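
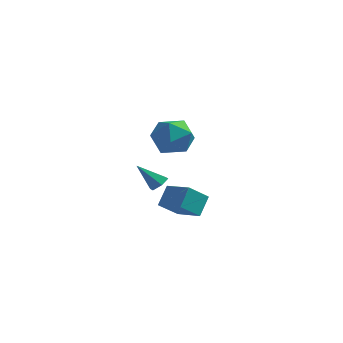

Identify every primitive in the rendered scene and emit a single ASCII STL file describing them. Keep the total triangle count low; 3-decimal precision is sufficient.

solid 
facet normal 0.581 0.340 -0.739
outer loop
vertex 2.531 -2.156 2.347
vertex 2.127 -2.25 1.986
vertex 2.162 -1.762 2.238
endloop
endfacet
facet normal 0.260 0.476 0.840
outer loop
vertex 2.531 -2.156 2.347
vertex 2.162 -1.762 2.238
vertex 1.273 -2.75 3.074
endloop
endfacet
facet normal 0.580 0.341 -0.740
outer loop
vertex 2.162 -1.762 2.238
vertex 2.127 -2.25 1.986
vertex 1.758 -1.857 1.878
endloop
endfacet
facet normal -0.512 0.775 0.371
outer loop
vertex 2.162 -1.762 2.238
vertex 1.758 -1.857 1.878
vertex 1.273 -2.75 3.074
endloop
endfacet
facet normal 0.579 0.340 -0.741
outer loop
vertex 1.758 -1.857 1.878
vertex 2.127 -2.25 1.986
vertex 1.722 -2.344 1.626
endloop
endfacet
facet normal -0.951 0.195 -0.240
outer loop
vertex 1.758 -1.857 1.878
vertex 1.722 -2.344 1.626
vertex 1.273 -2.75 3.074
endloop
endfacet
facet normal 0.579 0.340 -0.741
outer loop
vertex 1.722 -2.344 1.626
vertex 2.127 -2.25 1.986
vertex 2.091 -2.737 1.734
endloop
endfacet
facet normal -0.618 -0.686 -0.384
outer loop
vertex 1.722 -2.344 1.626
vertex 2.091 -2.737 1.734
vertex 1.273 -2.75 3.074
endloop
endfacet
facet normal 0.582 0.340 -0.739
outer loop
vertex 2.091 -2.737 1.734
vertex 2.127 -2.25 1.986
vertex 2.495 -2.643 2.095
endloop
endfacet
facet normal 0.154 -0.985 0.084
outer loop
vertex 2.091 -2.737 1.734
vertex 2.495 -2.643 2.095
vertex 1.273 -2.75 3.074
endloop
endfacet
facet normal 0.582 0.340 -0.739
outer loop
vertex 2.495 -2.643 2.095
vertex 2.127 -2.25 1.986
vertex 2.531 -2.156 2.347
endloop
endfacet
facet normal 0.593 -0.404 0.696
outer loop
vertex 2.495 -2.643 2.095
vertex 2.531 -2.156 2.347
vertex 1.273 -2.75 3.074
endloop
endfacet
facet normal -0.881 0.462 0.104
outer loop
vertex -0.864 2.309 2.778
vertex -0.658 2.438 3.951
vertex -0.303 3.288 3.183
endloop
endfacet
facet normal -0.609 0.575 -0.547
outer loop
vertex -0.864 2.309 2.778
vertex -0.303 3.288 3.183
vertex 0.082 2.747 2.185
endloop
endfacet
facet normal -0.510 -0.059 -0.858
outer loop
vertex -0.864 2.309 2.778
vertex 0.082 2.747 2.185
vertex -0.035 1.564 2.336
endloop
endfacet
facet normal -0.721 -0.565 -0.401
outer loop
vertex -0.864 2.309 2.778
vertex -0.035 1.564 2.336
vertex -0.492 1.373 3.427
endloop
endfacet
facet normal -0.950 -0.243 0.194
outer loop
vertex -0.864 2.309 2.778
vertex -0.492 1.373 3.427
vertex -0.658 2.438 3.951
endloop
endfacet
facet normal 0.030 0.884 -0.467
outer loop
vertex 0.082 2.747 2.185
vertex -0.303 3.288 3.183
vertex 0.872 3.147 2.993
endloop
endfacet
facet normal -0.410 0.700 0.585
outer loop
vertex -0.303 3.288 3.183
vertex -0.658 2.438 3.951
vertex 0.415 2.956 4.084
endloop
endfacet
facet normal -0.523 -0.441 0.730
outer loop
vertex -0.658 2.438 3.951
vertex -0.492 1.373 3.427
vertex 0.298 1.773 4.235
endloop
endfacet
facet normal -0.153 -0.961 -0.232
outer loop
vertex -0.492 1.373 3.427
vertex -0.035 1.564 2.336
vertex 0.683 1.232 3.237
endloop
endfacet
facet normal 0.189 -0.143 -0.971
outer loop
vertex -0.035 1.564 2.336
vertex 0.082 2.747 2.185
vertex 1.038 2.082 2.469
endloop
endfacet
facet normal 0.721 0.565 0.401
outer loop
vertex 1.244 2.211 3.642
vertex 0.872 3.147 2.993
vertex 0.415 2.956 4.084
endloop
endfacet
facet normal 0.510 0.059 0.858
outer loop
vertex 1.244 2.211 3.642
vertex 0.415 2.956 4.084
vertex 0.298 1.773 4.235
endloop
endfacet
facet normal 0.609 -0.575 0.547
outer loop
vertex 1.244 2.211 3.642
vertex 0.298 1.773 4.235
vertex 0.683 1.232 3.237
endloop
endfacet
facet normal 0.881 -0.462 -0.104
outer loop
vertex 1.244 2.211 3.642
vertex 0.683 1.232 3.237
vertex 1.038 2.082 2.469
endloop
endfacet
facet normal 0.950 0.243 -0.194
outer loop
vertex 1.244 2.211 3.642
vertex 1.038 2.082 2.469
vertex 0.872 3.147 2.993
endloop
endfacet
facet normal 0.153 0.961 0.232
outer loop
vertex 0.415 2.956 4.084
vertex 0.872 3.147 2.993
vertex -0.303 3.288 3.183
endloop
endfacet
facet normal -0.189 0.143 0.971
outer loop
vertex 0.298 1.773 4.235
vertex 0.415 2.956 4.084
vertex -0.658 2.438 3.951
endloop
endfacet
facet normal -0.030 -0.884 0.467
outer loop
vertex 0.683 1.232 3.237
vertex 0.298 1.773 4.235
vertex -0.492 1.373 3.427
endloop
endfacet
facet normal 0.410 -0.700 -0.585
outer loop
vertex 1.038 2.082 2.469
vertex 0.683 1.232 3.237
vertex -0.035 1.564 2.336
endloop
endfacet
facet normal 0.523 0.441 -0.730
outer loop
vertex 0.872 3.147 2.993
vertex 1.038 2.082 2.469
vertex 0.082 2.747 2.185
endloop
endfacet
facet normal -0.945 0.268 -0.188
outer loop
vertex 3.027 -3.88 1.401
vertex 3.052 -3.151 2.316
vertex 3.455 -2.917 0.623
endloop
endfacet
facet normal -0.021 -0.623 -0.782
outer loop
vertex 4.768 -3.289 0.884
vertex 3.027 -3.88 1.401
vertex 3.455 -2.917 0.623
endloop
endfacet
facet normal -0.945 0.267 -0.188
outer loop
vertex 3.455 -2.917 0.623
vertex 3.052 -3.151 2.316
vertex 3.479 -2.188 1.538
endloop
endfacet
facet normal 0.326 0.735 -0.594
outer loop
vertex 3.479 -2.188 1.538
vertex 4.768 -3.289 0.884
vertex 3.455 -2.917 0.623
endloop
endfacet
facet normal -0.326 -0.735 0.594
outer loop
vertex 3.027 -3.88 1.401
vertex 4.365 -3.523 2.577
vertex 3.052 -3.151 2.316
endloop
endfacet
facet normal -0.021 -0.623 -0.782
outer loop
vertex 4.341 -4.252 1.662
vertex 3.027 -3.88 1.401
vertex 4.768 -3.289 0.884
endloop
endfacet
facet normal -0.326 -0.735 0.594
outer loop
vertex 4.341 -4.252 1.662
vertex 4.365 -3.523 2.577
vertex 3.027 -3.88 1.401
endloop
endfacet
facet normal 0.021 0.623 0.782
outer loop
vertex 3.052 -3.151 2.316
vertex 4.365 -3.523 2.577
vertex 3.479 -2.188 1.538
endloop
endfacet
facet normal 0.326 0.735 -0.594
outer loop
vertex 4.793 -2.56 1.799
vertex 4.768 -3.289 0.884
vertex 3.479 -2.188 1.538
endloop
endfacet
facet normal 0.021 0.623 0.782
outer loop
vertex 3.479 -2.188 1.538
vertex 4.365 -3.523 2.577
vertex 4.793 -2.56 1.799
endloop
endfacet
facet normal 0.945 -0.268 0.187
outer loop
vertex 4.793 -2.56 1.799
vertex 4.341 -4.252 1.662
vertex 4.768 -3.289 0.884
endloop
endfacet
facet normal 0.945 -0.268 0.188
outer loop
vertex 4.365 -3.523 2.577
vertex 4.341 -4.252 1.662
vertex 4.793 -2.56 1.799
endloop
endfacet

endsolid


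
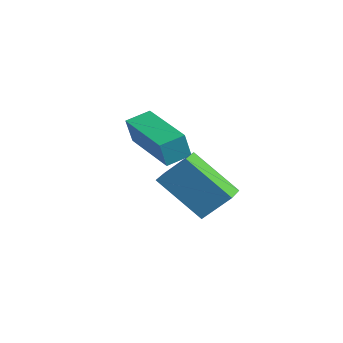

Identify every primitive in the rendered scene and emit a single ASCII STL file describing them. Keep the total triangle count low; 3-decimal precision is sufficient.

solid 
facet normal -0.991 -0.039 0.124
outer loop
vertex -1.052 0.757 0.187
vertex -1.052 1.625 0.46
vertex -1.189 1.069 -0.806
endloop
endfacet
facet normal -0.000 -0.954 -0.300
outer loop
vertex 0.992 1.155 -1.08
vertex -1.052 0.757 0.187
vertex -1.189 1.069 -0.806
endloop
endfacet
facet normal -0.991 -0.039 0.124
outer loop
vertex -1.189 1.069 -0.806
vertex -1.052 1.625 0.46
vertex -1.189 1.938 -0.533
endloop
endfacet
facet normal -0.131 0.297 -0.946
outer loop
vertex -1.189 1.938 -0.533
vertex 0.992 1.155 -1.08
vertex -1.189 1.069 -0.806
endloop
endfacet
facet normal 0.131 -0.297 0.946
outer loop
vertex -1.052 0.757 0.187
vertex 1.129 1.711 0.186
vertex -1.052 1.625 0.46
endloop
endfacet
facet normal -0.001 -0.954 -0.301
outer loop
vertex 1.129 0.842 -0.087
vertex -1.052 0.757 0.187
vertex 0.992 1.155 -1.08
endloop
endfacet
facet normal 0.130 -0.297 0.946
outer loop
vertex 1.129 0.842 -0.087
vertex 1.129 1.711 0.186
vertex -1.052 0.757 0.187
endloop
endfacet
facet normal 0.000 0.954 0.301
outer loop
vertex -1.052 1.625 0.46
vertex 1.129 1.711 0.186
vertex -1.189 1.938 -0.533
endloop
endfacet
facet normal -0.130 0.297 -0.946
outer loop
vertex 0.992 2.023 -0.807
vertex 0.992 1.155 -1.08
vertex -1.189 1.938 -0.533
endloop
endfacet
facet normal 0.000 0.954 0.300
outer loop
vertex -1.189 1.938 -0.533
vertex 1.129 1.711 0.186
vertex 0.992 2.023 -0.807
endloop
endfacet
facet normal 0.991 0.039 -0.124
outer loop
vertex 0.992 2.023 -0.807
vertex 1.129 0.842 -0.087
vertex 0.992 1.155 -1.08
endloop
endfacet
facet normal 0.991 0.039 -0.124
outer loop
vertex 1.129 1.711 0.186
vertex 1.129 0.842 -0.087
vertex 0.992 2.023 -0.807
endloop
endfacet
facet normal -0.731 0.665 -0.155
outer loop
vertex 1.576 0.764 -1.068
vertex 2.064 1.517 -0.142
vertex 2.723 1.706 -2.438
endloop
endfacet
facet normal -0.378 -0.585 -0.718
outer loop
vertex 3.476 1.023 -2.278
vertex 1.576 0.764 -1.068
vertex 2.723 1.706 -2.438
endloop
endfacet
facet normal -0.732 0.664 -0.155
outer loop
vertex 2.723 1.706 -2.438
vertex 2.064 1.517 -0.142
vertex 3.21 2.46 -1.512
endloop
endfacet
facet normal 0.567 0.467 -0.678
outer loop
vertex 3.21 2.46 -1.512
vertex 3.476 1.023 -2.278
vertex 2.723 1.706 -2.438
endloop
endfacet
facet normal -0.567 -0.467 0.678
outer loop
vertex 1.576 0.764 -1.068
vertex 2.817 0.834 0.018
vertex 2.064 1.517 -0.142
endloop
endfacet
facet normal -0.378 -0.584 -0.718
outer loop
vertex 2.33 0.08 -0.908
vertex 1.576 0.764 -1.068
vertex 3.476 1.023 -2.278
endloop
endfacet
facet normal -0.567 -0.467 0.678
outer loop
vertex 2.33 0.08 -0.908
vertex 2.817 0.834 0.018
vertex 1.576 0.764 -1.068
endloop
endfacet
facet normal 0.378 0.585 0.718
outer loop
vertex 2.064 1.517 -0.142
vertex 2.817 0.834 0.018
vertex 3.21 2.46 -1.512
endloop
endfacet
facet normal 0.567 0.467 -0.678
outer loop
vertex 3.964 1.776 -1.352
vertex 3.476 1.023 -2.278
vertex 3.21 2.46 -1.512
endloop
endfacet
facet normal 0.378 0.584 0.718
outer loop
vertex 3.21 2.46 -1.512
vertex 2.817 0.834 0.018
vertex 3.964 1.776 -1.352
endloop
endfacet
facet normal 0.731 -0.664 0.155
outer loop
vertex 3.964 1.776 -1.352
vertex 2.33 0.08 -0.908
vertex 3.476 1.023 -2.278
endloop
endfacet
facet normal 0.731 -0.664 0.156
outer loop
vertex 2.817 0.834 0.018
vertex 2.33 0.08 -0.908
vertex 3.964 1.776 -1.352
endloop
endfacet

endsolid


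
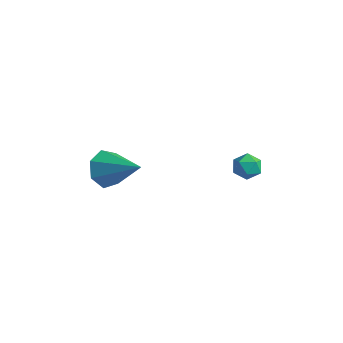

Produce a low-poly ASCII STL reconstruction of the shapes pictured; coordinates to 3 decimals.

solid 
facet normal -0.141 0.966 -0.215
outer loop
vertex -0.191 3.414 0.294
vertex -0.736 3.447 0.802
vertex -0.032 3.594 1.0
endloop
endfacet
facet normal 0.539 0.779 -0.320
outer loop
vertex -0.191 3.414 0.294
vertex -0.032 3.594 1.0
vertex 0.415 3.13 0.624
endloop
endfacet
facet normal 0.550 0.249 -0.797
outer loop
vertex -0.191 3.414 0.294
vertex 0.415 3.13 0.624
vertex -0.013 2.696 0.193
endloop
endfacet
facet normal -0.123 0.108 -0.987
outer loop
vertex -0.191 3.414 0.294
vertex -0.013 2.696 0.193
vertex -0.725 2.892 0.303
endloop
endfacet
facet normal -0.550 0.552 -0.626
outer loop
vertex -0.191 3.414 0.294
vertex -0.725 2.892 0.303
vertex -0.736 3.447 0.802
endloop
endfacet
facet normal 0.796 0.528 0.295
outer loop
vertex 0.415 3.13 0.624
vertex -0.032 3.594 1.0
vertex 0.245 2.988 1.337
endloop
endfacet
facet normal -0.304 0.831 0.466
outer loop
vertex -0.032 3.594 1.0
vertex -0.736 3.447 0.802
vertex -0.467 3.184 1.447
endloop
endfacet
facet normal -0.967 0.160 -0.199
outer loop
vertex -0.736 3.447 0.802
vertex -0.725 2.892 0.303
vertex -0.895 2.75 1.016
endloop
endfacet
facet normal -0.275 -0.560 -0.781
outer loop
vertex -0.725 2.892 0.303
vertex -0.013 2.696 0.193
vertex -0.448 2.286 0.64
endloop
endfacet
facet normal 0.815 -0.332 -0.475
outer loop
vertex -0.013 2.696 0.193
vertex 0.415 3.13 0.624
vertex 0.256 2.433 0.838
endloop
endfacet
facet normal 0.123 -0.108 0.987
outer loop
vertex -0.289 2.466 1.346
vertex 0.245 2.988 1.337
vertex -0.467 3.184 1.447
endloop
endfacet
facet normal -0.550 -0.249 0.797
outer loop
vertex -0.289 2.466 1.346
vertex -0.467 3.184 1.447
vertex -0.895 2.75 1.016
endloop
endfacet
facet normal -0.539 -0.779 0.320
outer loop
vertex -0.289 2.466 1.346
vertex -0.895 2.75 1.016
vertex -0.448 2.286 0.64
endloop
endfacet
facet normal 0.141 -0.966 0.215
outer loop
vertex -0.289 2.466 1.346
vertex -0.448 2.286 0.64
vertex 0.256 2.433 0.838
endloop
endfacet
facet normal 0.550 -0.552 0.626
outer loop
vertex -0.289 2.466 1.346
vertex 0.256 2.433 0.838
vertex 0.245 2.988 1.337
endloop
endfacet
facet normal 0.275 0.560 0.781
outer loop
vertex -0.467 3.184 1.447
vertex 0.245 2.988 1.337
vertex -0.032 3.594 1.0
endloop
endfacet
facet normal -0.815 0.332 0.475
outer loop
vertex -0.895 2.75 1.016
vertex -0.467 3.184 1.447
vertex -0.736 3.447 0.802
endloop
endfacet
facet normal -0.796 -0.528 -0.295
outer loop
vertex -0.448 2.286 0.64
vertex -0.895 2.75 1.016
vertex -0.725 2.892 0.303
endloop
endfacet
facet normal 0.304 -0.831 -0.466
outer loop
vertex 0.256 2.433 0.838
vertex -0.448 2.286 0.64
vertex -0.013 2.696 0.193
endloop
endfacet
facet normal 0.967 -0.160 0.199
outer loop
vertex 0.245 2.988 1.337
vertex 0.256 2.433 0.838
vertex 0.415 3.13 0.624
endloop
endfacet
facet normal -0.874 -0.133 -0.467
outer loop
vertex -2.773 -3.214 1.289
vertex -3.23 -2.633 1.978
vertex -2.805 -2.357 1.104
endloop
endfacet
facet normal 0.787 -0.102 -0.609
outer loop
vertex -2.773 -3.214 1.289
vertex -2.805 -2.357 1.104
vertex -1.35 -2.347 2.982
endloop
endfacet
facet normal -0.874 -0.133 -0.467
outer loop
vertex -2.805 -2.357 1.104
vertex -3.23 -2.633 1.978
vertex -3.157 -1.709 1.578
endloop
endfacet
facet normal 0.592 0.660 -0.462
outer loop
vertex -2.805 -2.357 1.104
vertex -3.157 -1.709 1.578
vertex -1.35 -2.347 2.982
endloop
endfacet
facet normal -0.874 -0.133 -0.467
outer loop
vertex -3.157 -1.709 1.578
vertex -3.23 -2.633 1.978
vertex -3.564 -1.757 2.353
endloop
endfacet
facet normal 0.209 0.963 0.169
outer loop
vertex -3.157 -1.709 1.578
vertex -3.564 -1.757 2.353
vertex -1.35 -2.347 2.982
endloop
endfacet
facet normal -0.874 -0.134 -0.467
outer loop
vertex -3.564 -1.757 2.353
vertex -3.23 -2.633 1.978
vertex -3.719 -2.465 2.846
endloop
endfacet
facet normal -0.075 0.581 0.810
outer loop
vertex -3.564 -1.757 2.353
vertex -3.719 -2.465 2.846
vertex -1.35 -2.347 2.982
endloop
endfacet
facet normal -0.874 -0.133 -0.467
outer loop
vertex -3.719 -2.465 2.846
vertex -3.23 -2.633 1.978
vertex -3.506 -3.3 2.685
endloop
endfacet
facet normal -0.046 -0.200 0.979
outer loop
vertex -3.719 -2.465 2.846
vertex -3.506 -3.3 2.685
vertex -1.35 -2.347 2.982
endloop
endfacet
facet normal -0.874 -0.134 -0.467
outer loop
vertex -3.506 -3.3 2.685
vertex -3.23 -2.633 1.978
vertex -3.085 -3.633 1.993
endloop
endfacet
facet normal 0.274 -0.791 0.547
outer loop
vertex -3.506 -3.3 2.685
vertex -3.085 -3.633 1.993
vertex -1.35 -2.347 2.982
endloop
endfacet
facet normal -0.874 -0.134 -0.467
outer loop
vertex -3.085 -3.633 1.993
vertex -3.23 -2.633 1.978
vertex -2.773 -3.214 1.289
endloop
endfacet
facet normal 0.645 -0.748 -0.159
outer loop
vertex -3.085 -3.633 1.993
vertex -2.773 -3.214 1.289
vertex -1.35 -2.347 2.982
endloop
endfacet

endsolid


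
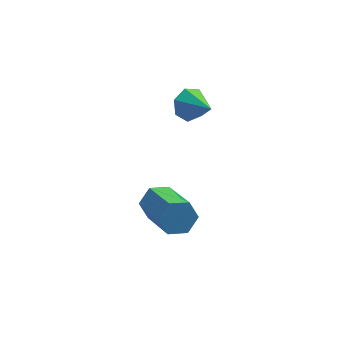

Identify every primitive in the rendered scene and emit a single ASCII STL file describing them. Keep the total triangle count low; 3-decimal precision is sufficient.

solid 
facet normal -0.252 0.840 -0.481
outer loop
vertex -3.301 -0.242 -2.23
vertex -3.596 0.026 -1.607
vertex -2.883 0.151 -1.763
endloop
endfacet
facet normal 0.785 -0.112 -0.609
outer loop
vertex -3.301 -0.242 -2.23
vertex -2.883 0.151 -1.763
vertex -2.769 -2.014 -1.217
endloop
endfacet
facet normal 0.787 -0.112 -0.607
outer loop
vertex -2.769 -2.014 -1.217
vertex -2.883 0.151 -1.763
vertex -2.352 -1.622 -0.749
endloop
endfacet
facet normal 0.252 -0.840 0.480
outer loop
vertex -2.769 -2.014 -1.217
vertex -2.352 -1.622 -0.749
vertex -3.064 -1.746 -0.593
endloop
endfacet
facet normal -0.252 0.840 -0.480
outer loop
vertex -2.883 0.151 -1.763
vertex -3.596 0.026 -1.607
vertex -3.178 0.419 -1.139
endloop
endfacet
facet normal 0.882 0.403 0.244
outer loop
vertex -2.883 0.151 -1.763
vertex -3.178 0.419 -1.139
vertex -2.352 -1.622 -0.749
endloop
endfacet
facet normal 0.882 0.403 0.242
outer loop
vertex -2.352 -1.622 -0.749
vertex -3.178 0.419 -1.139
vertex -2.646 -1.353 -0.125
endloop
endfacet
facet normal 0.252 -0.840 0.481
outer loop
vertex -2.352 -1.622 -0.749
vertex -2.646 -1.353 -0.125
vertex -3.064 -1.746 -0.593
endloop
endfacet
facet normal -0.252 0.840 -0.480
outer loop
vertex -3.178 0.419 -1.139
vertex -3.596 0.026 -1.607
vertex -3.891 0.294 -0.983
endloop
endfacet
facet normal 0.096 0.516 0.851
outer loop
vertex -3.178 0.419 -1.139
vertex -3.891 0.294 -0.983
vertex -2.646 -1.353 -0.125
endloop
endfacet
facet normal 0.095 0.515 0.852
outer loop
vertex -2.646 -1.353 -0.125
vertex -3.891 0.294 -0.983
vertex -3.359 -1.478 0.03
endloop
endfacet
facet normal 0.252 -0.840 0.481
outer loop
vertex -2.646 -1.353 -0.125
vertex -3.359 -1.478 0.03
vertex -3.064 -1.746 -0.593
endloop
endfacet
facet normal -0.252 0.840 -0.480
outer loop
vertex -3.891 0.294 -0.983
vertex -3.596 0.026 -1.607
vertex -4.308 -0.098 -1.451
endloop
endfacet
facet normal -0.786 0.111 0.608
outer loop
vertex -3.891 0.294 -0.983
vertex -4.308 -0.098 -1.451
vertex -3.359 -1.478 0.03
endloop
endfacet
facet normal -0.786 0.113 0.608
outer loop
vertex -3.359 -1.478 0.03
vertex -4.308 -0.098 -1.451
vertex -3.777 -1.871 -0.437
endloop
endfacet
facet normal 0.252 -0.840 0.481
outer loop
vertex -3.359 -1.478 0.03
vertex -3.777 -1.871 -0.437
vertex -3.064 -1.746 -0.593
endloop
endfacet
facet normal -0.252 0.840 -0.481
outer loop
vertex -4.308 -0.098 -1.451
vertex -3.596 0.026 -1.607
vertex -4.014 -0.367 -2.075
endloop
endfacet
facet normal -0.883 -0.403 -0.242
outer loop
vertex -4.308 -0.098 -1.451
vertex -4.014 -0.367 -2.075
vertex -3.777 -1.871 -0.437
endloop
endfacet
facet normal -0.882 -0.404 -0.243
outer loop
vertex -3.777 -1.871 -0.437
vertex -4.014 -0.367 -2.075
vertex -3.482 -2.139 -1.061
endloop
endfacet
facet normal 0.252 -0.840 0.480
outer loop
vertex -3.777 -1.871 -0.437
vertex -3.482 -2.139 -1.061
vertex -3.064 -1.746 -0.593
endloop
endfacet
facet normal -0.252 0.840 -0.481
outer loop
vertex -4.014 -0.367 -2.075
vertex -3.596 0.026 -1.607
vertex -3.301 -0.242 -2.23
endloop
endfacet
facet normal -0.095 -0.516 -0.852
outer loop
vertex -4.014 -0.367 -2.075
vertex -3.301 -0.242 -2.23
vertex -3.482 -2.139 -1.061
endloop
endfacet
facet normal -0.096 -0.516 -0.851
outer loop
vertex -3.482 -2.139 -1.061
vertex -3.301 -0.242 -2.23
vertex -2.769 -2.014 -1.217
endloop
endfacet
facet normal 0.252 -0.840 0.480
outer loop
vertex -3.482 -2.139 -1.061
vertex -2.769 -2.014 -1.217
vertex -3.064 -1.746 -0.593
endloop
endfacet
facet normal -0.468 0.727 -0.503
outer loop
vertex -1.709 3.856 1.049
vertex -2.108 3.349 0.688
vertex -2.264 3.69 1.326
endloop
endfacet
facet normal 0.367 0.263 0.892
outer loop
vertex -1.709 3.856 1.049
vertex -2.264 3.69 1.326
vertex -1.452 2.331 1.392
endloop
endfacet
facet normal -0.470 0.726 -0.503
outer loop
vertex -2.264 3.69 1.326
vertex -2.108 3.349 0.688
vertex -2.701 3.266 1.122
endloop
endfacet
facet normal -0.306 -0.137 0.942
outer loop
vertex -2.264 3.69 1.326
vertex -2.701 3.266 1.122
vertex -1.452 2.331 1.392
endloop
endfacet
facet normal -0.469 0.726 -0.503
outer loop
vertex -2.701 3.266 1.122
vertex -2.108 3.349 0.688
vertex -2.692 2.905 0.592
endloop
endfacet
facet normal -0.596 -0.668 0.445
outer loop
vertex -2.701 3.266 1.122
vertex -2.692 2.905 0.592
vertex -1.452 2.331 1.392
endloop
endfacet
facet normal -0.469 0.726 -0.503
outer loop
vertex -2.692 2.905 0.592
vertex -2.108 3.349 0.688
vertex -2.243 2.878 0.134
endloop
endfacet
facet normal -0.286 -0.931 -0.225
outer loop
vertex -2.692 2.905 0.592
vertex -2.243 2.878 0.134
vertex -1.452 2.331 1.392
endloop
endfacet
facet normal -0.468 0.726 -0.503
outer loop
vertex -2.243 2.878 0.134
vertex -2.108 3.349 0.688
vertex -1.692 3.205 0.093
endloop
endfacet
facet normal 0.391 -0.729 -0.562
outer loop
vertex -2.243 2.878 0.134
vertex -1.692 3.205 0.093
vertex -1.452 2.331 1.392
endloop
endfacet
facet normal -0.467 0.727 -0.503
outer loop
vertex -1.692 3.205 0.093
vertex -2.108 3.349 0.688
vertex -1.454 3.64 0.501
endloop
endfacet
facet normal 0.926 -0.212 -0.314
outer loop
vertex -1.692 3.205 0.093
vertex -1.454 3.64 0.501
vertex -1.452 2.331 1.392
endloop
endfacet
facet normal -0.467 0.726 -0.504
outer loop
vertex -1.454 3.64 0.501
vertex -2.108 3.349 0.688
vertex -1.709 3.856 1.049
endloop
endfacet
facet normal 0.914 0.229 0.335
outer loop
vertex -1.454 3.64 0.501
vertex -1.709 3.856 1.049
vertex -1.452 2.331 1.392
endloop
endfacet

endsolid


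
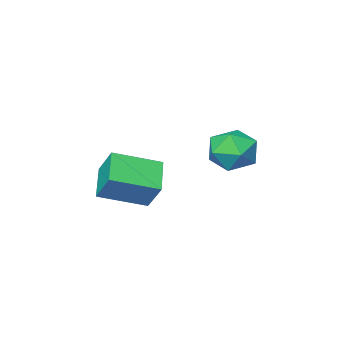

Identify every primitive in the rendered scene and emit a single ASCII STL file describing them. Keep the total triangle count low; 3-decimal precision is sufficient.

solid 
facet normal -0.349 0.162 0.923
outer loop
vertex -1.104 0.723 -2.334
vertex -1.002 -0.435 -2.092
vertex -0.093 0.299 -1.877
endloop
endfacet
facet normal 0.001 0.734 0.679
outer loop
vertex -1.104 0.723 -2.334
vertex -0.093 0.299 -1.877
vertex -0.058 1.105 -2.749
endloop
endfacet
facet normal -0.315 0.946 0.077
outer loop
vertex -1.104 0.723 -2.334
vertex -0.058 1.105 -2.749
vertex -0.947 0.87 -3.502
endloop
endfacet
facet normal -0.861 0.505 -0.052
outer loop
vertex -1.104 0.723 -2.334
vertex -0.947 0.87 -3.502
vertex -1.53 -0.082 -3.096
endloop
endfacet
facet normal -0.882 0.021 0.471
outer loop
vertex -1.104 0.723 -2.334
vertex -1.53 -0.082 -3.096
vertex -1.002 -0.435 -2.092
endloop
endfacet
facet normal 0.668 0.533 0.519
outer loop
vertex -0.058 1.105 -2.749
vertex -0.093 0.299 -1.877
vertex 0.69 0.182 -2.764
endloop
endfacet
facet normal 0.101 -0.393 0.914
outer loop
vertex -0.093 0.299 -1.877
vertex -1.002 -0.435 -2.092
vertex 0.107 -0.77 -2.358
endloop
endfacet
facet normal -0.762 -0.621 0.183
outer loop
vertex -1.002 -0.435 -2.092
vertex -1.53 -0.082 -3.096
vertex -0.782 -1.005 -3.111
endloop
endfacet
facet normal -0.729 0.163 -0.665
outer loop
vertex -1.53 -0.082 -3.096
vertex -0.947 0.87 -3.502
vertex -0.747 -0.199 -3.983
endloop
endfacet
facet normal 0.155 0.876 -0.457
outer loop
vertex -0.947 0.87 -3.502
vertex -0.058 1.105 -2.749
vertex 0.162 0.535 -3.768
endloop
endfacet
facet normal 0.861 -0.505 0.052
outer loop
vertex 0.264 -0.623 -3.526
vertex 0.69 0.182 -2.764
vertex 0.107 -0.77 -2.358
endloop
endfacet
facet normal 0.315 -0.946 -0.077
outer loop
vertex 0.264 -0.623 -3.526
vertex 0.107 -0.77 -2.358
vertex -0.782 -1.005 -3.111
endloop
endfacet
facet normal -0.001 -0.734 -0.679
outer loop
vertex 0.264 -0.623 -3.526
vertex -0.782 -1.005 -3.111
vertex -0.747 -0.199 -3.983
endloop
endfacet
facet normal 0.349 -0.162 -0.923
outer loop
vertex 0.264 -0.623 -3.526
vertex -0.747 -0.199 -3.983
vertex 0.162 0.535 -3.768
endloop
endfacet
facet normal 0.882 -0.021 -0.471
outer loop
vertex 0.264 -0.623 -3.526
vertex 0.162 0.535 -3.768
vertex 0.69 0.182 -2.764
endloop
endfacet
facet normal 0.729 -0.163 0.665
outer loop
vertex 0.107 -0.77 -2.358
vertex 0.69 0.182 -2.764
vertex -0.093 0.299 -1.877
endloop
endfacet
facet normal -0.155 -0.876 0.457
outer loop
vertex -0.782 -1.005 -3.111
vertex 0.107 -0.77 -2.358
vertex -1.002 -0.435 -2.092
endloop
endfacet
facet normal -0.668 -0.533 -0.519
outer loop
vertex -0.747 -0.199 -3.983
vertex -0.782 -1.005 -3.111
vertex -1.53 -0.082 -3.096
endloop
endfacet
facet normal -0.101 0.393 -0.914
outer loop
vertex 0.162 0.535 -3.768
vertex -0.747 -0.199 -3.983
vertex -0.947 0.87 -3.502
endloop
endfacet
facet normal 0.762 0.621 -0.183
outer loop
vertex 0.69 0.182 -2.764
vertex 0.162 0.535 -3.768
vertex -0.058 1.105 -2.749
endloop
endfacet
facet normal -0.862 0.400 -0.311
outer loop
vertex 2.428 -1.665 -4.447
vertex 2.419 -0.708 -3.19
vertex 3.279 -0.509 -5.321
endloop
endfacet
facet normal 0.006 -0.606 -0.796
outer loop
vertex 5.141 -1.372 -4.65
vertex 2.428 -1.665 -4.447
vertex 3.279 -0.509 -5.321
endloop
endfacet
facet normal -0.863 0.399 -0.311
outer loop
vertex 3.279 -0.509 -5.321
vertex 2.419 -0.708 -3.19
vertex 3.269 0.448 -4.064
endloop
endfacet
facet normal 0.506 0.688 -0.520
outer loop
vertex 3.269 0.448 -4.064
vertex 5.141 -1.372 -4.65
vertex 3.279 -0.509 -5.321
endloop
endfacet
facet normal -0.506 -0.688 0.520
outer loop
vertex 2.428 -1.665 -4.447
vertex 4.281 -1.571 -2.519
vertex 2.419 -0.708 -3.19
endloop
endfacet
facet normal 0.006 -0.606 -0.796
outer loop
vertex 4.291 -2.528 -3.776
vertex 2.428 -1.665 -4.447
vertex 5.141 -1.372 -4.65
endloop
endfacet
facet normal -0.506 -0.688 0.520
outer loop
vertex 4.291 -2.528 -3.776
vertex 4.281 -1.571 -2.519
vertex 2.428 -1.665 -4.447
endloop
endfacet
facet normal -0.006 0.606 0.796
outer loop
vertex 2.419 -0.708 -3.19
vertex 4.281 -1.571 -2.519
vertex 3.269 0.448 -4.064
endloop
endfacet
facet normal 0.506 0.688 -0.520
outer loop
vertex 5.132 -0.415 -3.393
vertex 5.141 -1.372 -4.65
vertex 3.269 0.448 -4.064
endloop
endfacet
facet normal -0.006 0.606 0.796
outer loop
vertex 3.269 0.448 -4.064
vertex 4.281 -1.571 -2.519
vertex 5.132 -0.415 -3.393
endloop
endfacet
facet normal 0.863 -0.400 0.310
outer loop
vertex 5.132 -0.415 -3.393
vertex 4.291 -2.528 -3.776
vertex 5.141 -1.372 -4.65
endloop
endfacet
facet normal 0.862 -0.400 0.311
outer loop
vertex 4.281 -1.571 -2.519
vertex 4.291 -2.528 -3.776
vertex 5.132 -0.415 -3.393
endloop
endfacet

endsolid


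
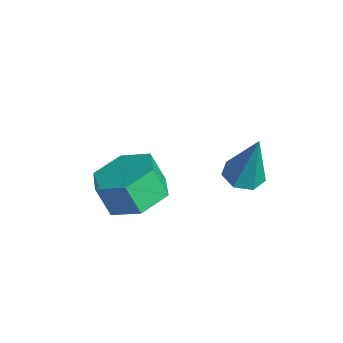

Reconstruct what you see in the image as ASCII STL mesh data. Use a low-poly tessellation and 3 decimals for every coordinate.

solid 
facet normal 0.291 0.302 -0.908
outer loop
vertex -1.14 -0.93 -3.603
vertex -2.09 -0.664 -3.819
vertex -1.462 0.004 -3.396
endloop
endfacet
facet normal 0.902 0.230 0.365
outer loop
vertex -1.14 -0.93 -3.603
vertex -1.462 0.004 -3.396
vertex -1.46 -1.262 -2.604
endloop
endfacet
facet normal 0.902 0.230 0.366
outer loop
vertex -1.46 -1.262 -2.604
vertex -1.462 0.004 -3.396
vertex -1.783 -0.327 -2.397
endloop
endfacet
facet normal -0.292 -0.302 0.908
outer loop
vertex -1.46 -1.262 -2.604
vertex -1.783 -0.327 -2.397
vertex -2.41 -0.996 -2.821
endloop
endfacet
facet normal 0.291 0.302 -0.908
outer loop
vertex -1.462 0.004 -3.396
vertex -2.09 -0.664 -3.819
vertex -2.412 0.27 -3.612
endloop
endfacet
facet normal 0.175 0.916 0.360
outer loop
vertex -1.462 0.004 -3.396
vertex -2.412 0.27 -3.612
vertex -1.783 -0.327 -2.397
endloop
endfacet
facet normal 0.174 0.916 0.360
outer loop
vertex -1.783 -0.327 -2.397
vertex -2.412 0.27 -3.612
vertex -2.733 -0.061 -2.614
endloop
endfacet
facet normal -0.292 -0.302 0.908
outer loop
vertex -1.783 -0.327 -2.397
vertex -2.733 -0.061 -2.614
vertex -2.41 -0.996 -2.821
endloop
endfacet
facet normal 0.292 0.302 -0.908
outer loop
vertex -2.412 0.27 -3.612
vertex -2.09 -0.664 -3.819
vertex -3.04 -0.398 -4.036
endloop
endfacet
facet normal -0.727 0.687 -0.006
outer loop
vertex -2.412 0.27 -3.612
vertex -3.04 -0.398 -4.036
vertex -2.733 -0.061 -2.614
endloop
endfacet
facet normal -0.728 0.686 -0.005
outer loop
vertex -2.733 -0.061 -2.614
vertex -3.04 -0.398 -4.036
vertex -3.36 -0.73 -3.037
endloop
endfacet
facet normal -0.291 -0.302 0.908
outer loop
vertex -2.733 -0.061 -2.614
vertex -3.36 -0.73 -3.037
vertex -2.41 -0.996 -2.821
endloop
endfacet
facet normal 0.292 0.302 -0.908
outer loop
vertex -3.04 -0.398 -4.036
vertex -2.09 -0.664 -3.819
vertex -2.717 -1.333 -4.243
endloop
endfacet
facet normal -0.902 -0.231 -0.366
outer loop
vertex -3.04 -0.398 -4.036
vertex -2.717 -1.333 -4.243
vertex -3.36 -0.73 -3.037
endloop
endfacet
facet normal -0.902 -0.230 -0.366
outer loop
vertex -3.36 -0.73 -3.037
vertex -2.717 -1.333 -4.243
vertex -3.038 -1.664 -3.244
endloop
endfacet
facet normal -0.291 -0.302 0.908
outer loop
vertex -3.36 -0.73 -3.037
vertex -3.038 -1.664 -3.244
vertex -2.41 -0.996 -2.821
endloop
endfacet
facet normal 0.292 0.302 -0.908
outer loop
vertex -2.717 -1.333 -4.243
vertex -2.09 -0.664 -3.819
vertex -1.767 -1.599 -4.026
endloop
endfacet
facet normal -0.174 -0.917 -0.360
outer loop
vertex -2.717 -1.333 -4.243
vertex -1.767 -1.599 -4.026
vertex -3.038 -1.664 -3.244
endloop
endfacet
facet normal -0.175 -0.916 -0.360
outer loop
vertex -3.038 -1.664 -3.244
vertex -1.767 -1.599 -4.026
vertex -2.088 -1.93 -3.028
endloop
endfacet
facet normal -0.291 -0.302 0.908
outer loop
vertex -3.038 -1.664 -3.244
vertex -2.088 -1.93 -3.028
vertex -2.41 -0.996 -2.821
endloop
endfacet
facet normal 0.291 0.302 -0.908
outer loop
vertex -1.767 -1.599 -4.026
vertex -2.09 -0.664 -3.819
vertex -1.14 -0.93 -3.603
endloop
endfacet
facet normal 0.728 -0.686 0.006
outer loop
vertex -1.767 -1.599 -4.026
vertex -1.14 -0.93 -3.603
vertex -2.088 -1.93 -3.028
endloop
endfacet
facet normal 0.727 -0.687 0.005
outer loop
vertex -2.088 -1.93 -3.028
vertex -1.14 -0.93 -3.603
vertex -1.46 -1.262 -2.604
endloop
endfacet
facet normal -0.292 -0.302 0.908
outer loop
vertex -2.088 -1.93 -3.028
vertex -1.46 -1.262 -2.604
vertex -2.41 -0.996 -2.821
endloop
endfacet
facet normal -0.228 -0.137 -0.964
outer loop
vertex -0.529 2.16 -3.055
vertex -1.16 2.134 -2.902
vertex -0.803 2.653 -3.06
endloop
endfacet
facet normal 0.873 0.486 0.038
outer loop
vertex -0.529 2.16 -3.055
vertex -0.803 2.653 -3.06
vertex -0.74 2.386 -1.118
endloop
endfacet
facet normal -0.228 -0.136 -0.964
outer loop
vertex -0.803 2.653 -3.06
vertex -1.16 2.134 -2.902
vertex -1.346 2.756 -2.946
endloop
endfacet
facet normal 0.210 0.969 0.126
outer loop
vertex -0.803 2.653 -3.06
vertex -1.346 2.756 -2.946
vertex -0.74 2.386 -1.118
endloop
endfacet
facet normal -0.228 -0.136 -0.964
outer loop
vertex -1.346 2.756 -2.946
vertex -1.16 2.134 -2.902
vertex -1.749 2.39 -2.799
endloop
endfacet
facet normal -0.562 0.755 0.339
outer loop
vertex -1.346 2.756 -2.946
vertex -1.749 2.39 -2.799
vertex -0.74 2.386 -1.118
endloop
endfacet
facet normal -0.228 -0.136 -0.964
outer loop
vertex -1.749 2.39 -2.799
vertex -1.16 2.134 -2.902
vertex -1.709 1.832 -2.73
endloop
endfacet
facet normal -0.857 0.002 0.515
outer loop
vertex -1.749 2.39 -2.799
vertex -1.709 1.832 -2.73
vertex -0.74 2.386 -1.118
endloop
endfacet
facet normal -0.227 -0.136 -0.964
outer loop
vertex -1.709 1.832 -2.73
vertex -1.16 2.134 -2.902
vertex -1.256 1.501 -2.79
endloop
endfacet
facet normal -0.457 -0.720 0.522
outer loop
vertex -1.709 1.832 -2.73
vertex -1.256 1.501 -2.79
vertex -0.74 2.386 -1.118
endloop
endfacet
facet normal -0.227 -0.136 -0.964
outer loop
vertex -1.256 1.501 -2.79
vertex -1.16 2.134 -2.902
vertex -0.731 1.647 -2.934
endloop
endfacet
facet normal 0.340 -0.871 0.356
outer loop
vertex -1.256 1.501 -2.79
vertex -0.731 1.647 -2.934
vertex -0.74 2.386 -1.118
endloop
endfacet
facet normal -0.228 -0.138 -0.964
outer loop
vertex -0.731 1.647 -2.934
vertex -1.16 2.134 -2.902
vertex -0.529 2.16 -3.055
endloop
endfacet
facet normal 0.932 -0.334 0.140
outer loop
vertex -0.731 1.647 -2.934
vertex -0.529 2.16 -3.055
vertex -0.74 2.386 -1.118
endloop
endfacet

endsolid


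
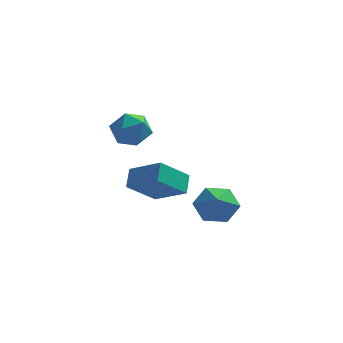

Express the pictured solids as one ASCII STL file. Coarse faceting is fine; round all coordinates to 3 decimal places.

solid 
facet normal -0.067 0.714 -0.697
outer loop
vertex 1.826 2.968 -3.991
vertex 1.304 3.603 -3.291
vertex 2.381 3.641 -3.355
endloop
endfacet
facet normal 0.745 -0.664 0.053
outer loop
vertex 1.826 2.968 -3.991
vertex 2.381 3.641 -3.355
vertex 1.396 2.617 -2.329
endloop
endfacet
facet normal -0.067 0.714 -0.697
outer loop
vertex 2.381 3.641 -3.355
vertex 1.304 3.603 -3.291
vertex 1.859 4.276 -2.654
endloop
endfacet
facet normal 0.760 -0.086 0.644
outer loop
vertex 2.381 3.641 -3.355
vertex 1.859 4.276 -2.654
vertex 1.396 2.617 -2.329
endloop
endfacet
facet normal -0.067 0.715 -0.696
outer loop
vertex 1.859 4.276 -2.654
vertex 1.304 3.603 -3.291
vertex 0.781 4.237 -2.59
endloop
endfacet
facet normal 0.052 0.178 0.983
outer loop
vertex 1.859 4.276 -2.654
vertex 0.781 4.237 -2.59
vertex 1.396 2.617 -2.329
endloop
endfacet
facet normal -0.067 0.715 -0.696
outer loop
vertex 0.781 4.237 -2.59
vertex 1.304 3.603 -3.291
vertex 0.226 3.564 -3.227
endloop
endfacet
facet normal -0.671 -0.137 0.729
outer loop
vertex 0.781 4.237 -2.59
vertex 0.226 3.564 -3.227
vertex 1.396 2.617 -2.329
endloop
endfacet
facet normal -0.067 0.714 -0.697
outer loop
vertex 0.226 3.564 -3.227
vertex 1.304 3.603 -3.291
vertex 0.749 2.93 -3.927
endloop
endfacet
facet normal -0.685 -0.716 0.137
outer loop
vertex 0.226 3.564 -3.227
vertex 0.749 2.93 -3.927
vertex 1.396 2.617 -2.329
endloop
endfacet
facet normal -0.067 0.714 -0.697
outer loop
vertex 0.749 2.93 -3.927
vertex 1.304 3.603 -3.291
vertex 1.826 2.968 -3.991
endloop
endfacet
facet normal 0.023 -0.979 -0.201
outer loop
vertex 0.749 2.93 -3.927
vertex 1.826 2.968 -3.991
vertex 1.396 2.617 -2.329
endloop
endfacet
facet normal -0.768 0.410 -0.492
outer loop
vertex -2.625 2.374 -1.531
vertex -2.558 3.251 -0.904
vertex -1.414 3.163 -2.765
endloop
endfacet
facet normal -0.062 -0.812 -0.580
outer loop
vertex 0.038 2.389 -1.836
vertex -2.625 2.374 -1.531
vertex -1.414 3.163 -2.765
endloop
endfacet
facet normal -0.768 0.410 -0.492
outer loop
vertex -1.414 3.163 -2.765
vertex -2.558 3.251 -0.904
vertex -1.347 4.04 -2.138
endloop
endfacet
facet normal 0.637 0.416 -0.649
outer loop
vertex -1.347 4.04 -2.138
vertex 0.038 2.389 -1.836
vertex -1.414 3.163 -2.765
endloop
endfacet
facet normal -0.637 -0.416 0.649
outer loop
vertex -2.625 2.374 -1.531
vertex -1.106 2.477 0.025
vertex -2.558 3.251 -0.904
endloop
endfacet
facet normal -0.062 -0.812 -0.580
outer loop
vertex -1.173 1.6 -0.602
vertex -2.625 2.374 -1.531
vertex 0.038 2.389 -1.836
endloop
endfacet
facet normal -0.637 -0.416 0.649
outer loop
vertex -1.173 1.6 -0.602
vertex -1.106 2.477 0.025
vertex -2.625 2.374 -1.531
endloop
endfacet
facet normal 0.062 0.812 0.580
outer loop
vertex -2.558 3.251 -0.904
vertex -1.106 2.477 0.025
vertex -1.347 4.04 -2.138
endloop
endfacet
facet normal 0.637 0.416 -0.649
outer loop
vertex 0.105 3.266 -1.209
vertex 0.038 2.389 -1.836
vertex -1.347 4.04 -2.138
endloop
endfacet
facet normal 0.062 0.812 0.580
outer loop
vertex -1.347 4.04 -2.138
vertex -1.106 2.477 0.025
vertex 0.105 3.266 -1.209
endloop
endfacet
facet normal 0.768 -0.410 0.492
outer loop
vertex 0.105 3.266 -1.209
vertex -1.173 1.6 -0.602
vertex 0.038 2.389 -1.836
endloop
endfacet
facet normal 0.768 -0.410 0.492
outer loop
vertex -1.106 2.477 0.025
vertex -1.173 1.6 -0.602
vertex 0.105 3.266 -1.209
endloop
endfacet
facet normal -0.707 0.390 0.590
outer loop
vertex -3.267 1.761 2.652
vertex -2.577 1.925 3.37
vertex -2.763 2.636 2.678
endloop
endfacet
facet normal -0.861 0.499 -0.098
outer loop
vertex -3.267 1.761 2.652
vertex -2.763 2.636 2.678
vertex -2.93 2.175 1.795
endloop
endfacet
facet normal -0.897 -0.138 -0.419
outer loop
vertex -3.267 1.761 2.652
vertex -2.93 2.175 1.795
vertex -2.846 1.18 1.942
endloop
endfacet
facet normal -0.766 -0.639 0.069
outer loop
vertex -3.267 1.761 2.652
vertex -2.846 1.18 1.942
vertex -2.629 1.025 2.915
endloop
endfacet
facet normal -0.648 -0.314 0.694
outer loop
vertex -3.267 1.761 2.652
vertex -2.629 1.025 2.915
vertex -2.577 1.925 3.37
endloop
endfacet
facet normal -0.321 0.863 -0.390
outer loop
vertex -2.93 2.175 1.795
vertex -2.763 2.636 2.678
vertex -2.031 2.595 1.985
endloop
endfacet
facet normal -0.072 0.686 0.724
outer loop
vertex -2.763 2.636 2.678
vertex -2.577 1.925 3.37
vertex -1.814 2.44 2.958
endloop
endfacet
facet normal 0.023 -0.452 0.892
outer loop
vertex -2.577 1.925 3.37
vertex -2.629 1.025 2.915
vertex -1.73 1.445 3.105
endloop
endfacet
facet normal -0.167 -0.979 -0.119
outer loop
vertex -2.629 1.025 2.915
vertex -2.846 1.18 1.942
vertex -1.897 0.984 2.222
endloop
endfacet
facet normal -0.379 -0.166 -0.910
outer loop
vertex -2.846 1.18 1.942
vertex -2.93 2.175 1.795
vertex -2.083 1.695 1.53
endloop
endfacet
facet normal 0.766 0.639 -0.069
outer loop
vertex -1.393 1.859 2.248
vertex -2.031 2.595 1.985
vertex -1.814 2.44 2.958
endloop
endfacet
facet normal 0.897 0.138 0.419
outer loop
vertex -1.393 1.859 2.248
vertex -1.814 2.44 2.958
vertex -1.73 1.445 3.105
endloop
endfacet
facet normal 0.861 -0.499 0.098
outer loop
vertex -1.393 1.859 2.248
vertex -1.73 1.445 3.105
vertex -1.897 0.984 2.222
endloop
endfacet
facet normal 0.707 -0.390 -0.590
outer loop
vertex -1.393 1.859 2.248
vertex -1.897 0.984 2.222
vertex -2.083 1.695 1.53
endloop
endfacet
facet normal 0.648 0.314 -0.694
outer loop
vertex -1.393 1.859 2.248
vertex -2.083 1.695 1.53
vertex -2.031 2.595 1.985
endloop
endfacet
facet normal 0.167 0.979 0.119
outer loop
vertex -1.814 2.44 2.958
vertex -2.031 2.595 1.985
vertex -2.763 2.636 2.678
endloop
endfacet
facet normal 0.379 0.166 0.910
outer loop
vertex -1.73 1.445 3.105
vertex -1.814 2.44 2.958
vertex -2.577 1.925 3.37
endloop
endfacet
facet normal 0.321 -0.863 0.390
outer loop
vertex -1.897 0.984 2.222
vertex -1.73 1.445 3.105
vertex -2.629 1.025 2.915
endloop
endfacet
facet normal 0.072 -0.686 -0.724
outer loop
vertex -2.083 1.695 1.53
vertex -1.897 0.984 2.222
vertex -2.846 1.18 1.942
endloop
endfacet
facet normal -0.023 0.452 -0.892
outer loop
vertex -2.031 2.595 1.985
vertex -2.083 1.695 1.53
vertex -2.93 2.175 1.795
endloop
endfacet

endsolid


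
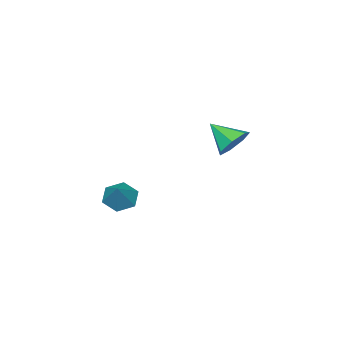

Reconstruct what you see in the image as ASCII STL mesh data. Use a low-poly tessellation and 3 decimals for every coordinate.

solid 
facet normal -0.056 0.834 -0.550
outer loop
vertex -2.322 4.452 -0.869
vertex -3.348 4.491 -0.706
vertex -2.585 4.915 -0.14
endloop
endfacet
facet normal 0.866 -0.217 0.450
outer loop
vertex -2.322 4.452 -0.869
vertex -2.585 4.915 -0.14
vertex -3.252 3.049 0.246
endloop
endfacet
facet normal -0.055 0.833 -0.550
outer loop
vertex -2.585 4.915 -0.14
vertex -3.348 4.491 -0.706
vertex -3.423 5.059 0.162
endloop
endfacet
facet normal 0.349 0.069 0.935
outer loop
vertex -2.585 4.915 -0.14
vertex -3.423 5.059 0.162
vertex -3.252 3.049 0.246
endloop
endfacet
facet normal -0.056 0.833 -0.550
outer loop
vertex -3.423 5.059 0.162
vertex -3.348 4.491 -0.706
vertex -4.205 4.775 -0.189
endloop
endfacet
facet normal -0.410 0.003 0.912
outer loop
vertex -3.423 5.059 0.162
vertex -4.205 4.775 -0.189
vertex -3.252 3.049 0.246
endloop
endfacet
facet normal -0.056 0.833 -0.550
outer loop
vertex -4.205 4.775 -0.189
vertex -3.348 4.491 -0.706
vertex -4.341 4.277 -0.93
endloop
endfacet
facet normal -0.842 -0.364 0.399
outer loop
vertex -4.205 4.775 -0.189
vertex -4.341 4.277 -0.93
vertex -3.252 3.049 0.246
endloop
endfacet
facet normal -0.055 0.833 -0.551
outer loop
vertex -4.341 4.277 -0.93
vertex -3.348 4.491 -0.706
vertex -3.729 3.94 -1.501
endloop
endfacet
facet normal -0.618 -0.756 -0.217
outer loop
vertex -4.341 4.277 -0.93
vertex -3.729 3.94 -1.501
vertex -3.252 3.049 0.246
endloop
endfacet
facet normal -0.056 0.833 -0.551
outer loop
vertex -3.729 3.94 -1.501
vertex -3.348 4.491 -0.706
vertex -2.831 4.018 -1.474
endloop
endfacet
facet normal 0.090 -0.877 -0.472
outer loop
vertex -3.729 3.94 -1.501
vertex -2.831 4.018 -1.474
vertex -3.252 3.049 0.246
endloop
endfacet
facet normal -0.056 0.833 -0.551
outer loop
vertex -2.831 4.018 -1.474
vertex -3.348 4.491 -0.706
vertex -2.322 4.452 -0.869
endloop
endfacet
facet normal 0.751 -0.637 -0.175
outer loop
vertex -2.831 4.018 -1.474
vertex -2.322 4.452 -0.869
vertex -3.252 3.049 0.246
endloop
endfacet
facet normal -0.580 -0.401 -0.710
outer loop
vertex 3.361 1.8 -2.832
vertex 2.675 2.341 -2.577
vertex 3.262 2.62 -3.214
endloop
endfacet
facet normal 0.975 0.014 -0.223
outer loop
vertex 3.361 1.8 -2.832
vertex 3.262 2.62 -3.214
vertex 3.685 3.039 -1.343
endloop
endfacet
facet normal -0.580 -0.401 -0.710
outer loop
vertex 3.262 2.62 -3.214
vertex 2.675 2.341 -2.577
vertex 2.576 3.161 -2.959
endloop
endfacet
facet normal 0.521 0.800 -0.297
outer loop
vertex 3.262 2.62 -3.214
vertex 2.576 3.161 -2.959
vertex 3.685 3.039 -1.343
endloop
endfacet
facet normal -0.580 -0.400 -0.709
outer loop
vertex 2.576 3.161 -2.959
vertex 2.675 2.341 -2.577
vertex 1.99 2.882 -2.322
endloop
endfacet
facet normal -0.215 0.952 0.219
outer loop
vertex 2.576 3.161 -2.959
vertex 1.99 2.882 -2.322
vertex 3.685 3.039 -1.343
endloop
endfacet
facet normal -0.581 -0.401 -0.709
outer loop
vertex 1.99 2.882 -2.322
vertex 2.675 2.341 -2.577
vertex 2.089 2.062 -1.939
endloop
endfacet
facet normal -0.496 0.318 0.808
outer loop
vertex 1.99 2.882 -2.322
vertex 2.089 2.062 -1.939
vertex 3.685 3.039 -1.343
endloop
endfacet
facet normal -0.580 -0.402 -0.709
outer loop
vertex 2.089 2.062 -1.939
vertex 2.675 2.341 -2.577
vertex 2.775 1.521 -2.194
endloop
endfacet
facet normal -0.042 -0.469 0.882
outer loop
vertex 2.089 2.062 -1.939
vertex 2.775 1.521 -2.194
vertex 3.685 3.039 -1.343
endloop
endfacet
facet normal -0.580 -0.402 -0.709
outer loop
vertex 2.775 1.521 -2.194
vertex 2.675 2.341 -2.577
vertex 3.361 1.8 -2.832
endloop
endfacet
facet normal 0.694 -0.621 0.366
outer loop
vertex 2.775 1.521 -2.194
vertex 3.361 1.8 -2.832
vertex 3.685 3.039 -1.343
endloop
endfacet

endsolid


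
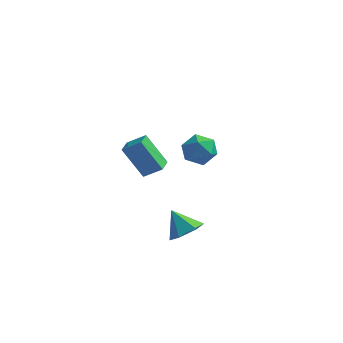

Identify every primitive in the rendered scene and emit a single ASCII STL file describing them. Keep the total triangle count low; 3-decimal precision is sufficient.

solid 
facet normal -0.290 0.853 -0.433
outer loop
vertex -0.168 4.11 -0.992
vertex -0.992 4.23 -0.204
vertex 0.047 4.677 -0.019
endloop
endfacet
facet normal 0.410 0.746 -0.525
outer loop
vertex -0.168 4.11 -0.992
vertex 0.047 4.677 -0.019
vertex 0.825 3.951 -0.443
endloop
endfacet
facet normal 0.495 0.122 -0.860
outer loop
vertex -0.168 4.11 -0.992
vertex 0.825 3.951 -0.443
vertex 0.268 3.055 -0.891
endloop
endfacet
facet normal -0.153 -0.156 -0.976
outer loop
vertex -0.168 4.11 -0.992
vertex 0.268 3.055 -0.891
vertex -0.856 3.228 -0.743
endloop
endfacet
facet normal -0.637 0.296 -0.711
outer loop
vertex -0.168 4.11 -0.992
vertex -0.856 3.228 -0.743
vertex -0.992 4.23 -0.204
endloop
endfacet
facet normal 0.711 0.693 0.119
outer loop
vertex 0.825 3.951 -0.443
vertex 0.047 4.677 -0.019
vertex 0.616 3.972 0.683
endloop
endfacet
facet normal -0.421 0.867 0.268
outer loop
vertex 0.047 4.677 -0.019
vertex -0.992 4.23 -0.204
vertex -0.508 4.145 0.831
endloop
endfacet
facet normal -0.983 -0.036 -0.182
outer loop
vertex -0.992 4.23 -0.204
vertex -0.856 3.228 -0.743
vertex -1.065 3.249 0.383
endloop
endfacet
facet normal -0.198 -0.767 -0.610
outer loop
vertex -0.856 3.228 -0.743
vertex 0.268 3.055 -0.891
vertex -0.287 2.523 -0.041
endloop
endfacet
facet normal 0.849 -0.316 -0.423
outer loop
vertex 0.268 3.055 -0.891
vertex 0.825 3.951 -0.443
vertex 0.752 2.97 0.144
endloop
endfacet
facet normal 0.153 0.156 0.976
outer loop
vertex -0.072 3.09 0.932
vertex 0.616 3.972 0.683
vertex -0.508 4.145 0.831
endloop
endfacet
facet normal -0.495 -0.122 0.860
outer loop
vertex -0.072 3.09 0.932
vertex -0.508 4.145 0.831
vertex -1.065 3.249 0.383
endloop
endfacet
facet normal -0.410 -0.746 0.525
outer loop
vertex -0.072 3.09 0.932
vertex -1.065 3.249 0.383
vertex -0.287 2.523 -0.041
endloop
endfacet
facet normal 0.290 -0.853 0.433
outer loop
vertex -0.072 3.09 0.932
vertex -0.287 2.523 -0.041
vertex 0.752 2.97 0.144
endloop
endfacet
facet normal 0.637 -0.296 0.711
outer loop
vertex -0.072 3.09 0.932
vertex 0.752 2.97 0.144
vertex 0.616 3.972 0.683
endloop
endfacet
facet normal 0.198 0.767 0.610
outer loop
vertex -0.508 4.145 0.831
vertex 0.616 3.972 0.683
vertex 0.047 4.677 -0.019
endloop
endfacet
facet normal -0.849 0.316 0.423
outer loop
vertex -1.065 3.249 0.383
vertex -0.508 4.145 0.831
vertex -0.992 4.23 -0.204
endloop
endfacet
facet normal -0.711 -0.693 -0.119
outer loop
vertex -0.287 2.523 -0.041
vertex -1.065 3.249 0.383
vertex -0.856 3.228 -0.743
endloop
endfacet
facet normal 0.421 -0.867 -0.268
outer loop
vertex 0.752 2.97 0.144
vertex -0.287 2.523 -0.041
vertex 0.268 3.055 -0.891
endloop
endfacet
facet normal 0.983 0.036 0.182
outer loop
vertex 0.616 3.972 0.683
vertex 0.752 2.97 0.144
vertex 0.825 3.951 -0.443
endloop
endfacet
facet normal 0.604 -0.283 -0.745
outer loop
vertex 1.905 -2.853 -1.225
vertex 1.122 -3.411 -1.647
vertex 1.257 -2.406 -1.92
endloop
endfacet
facet normal 0.147 0.889 0.435
outer loop
vertex 1.905 -2.853 -1.225
vertex 1.257 -2.406 -1.92
vertex 0.138 -2.949 -0.433
endloop
endfacet
facet normal 0.604 -0.283 -0.745
outer loop
vertex 1.257 -2.406 -1.92
vertex 1.122 -3.411 -1.647
vertex 0.474 -2.964 -2.342
endloop
endfacet
facet normal -0.540 0.835 -0.102
outer loop
vertex 1.257 -2.406 -1.92
vertex 0.474 -2.964 -2.342
vertex 0.138 -2.949 -0.433
endloop
endfacet
facet normal 0.604 -0.283 -0.745
outer loop
vertex 0.474 -2.964 -2.342
vertex 1.122 -3.411 -1.647
vertex 0.339 -3.969 -2.07
endloop
endfacet
facet normal -0.981 0.085 -0.173
outer loop
vertex 0.474 -2.964 -2.342
vertex 0.339 -3.969 -2.07
vertex 0.138 -2.949 -0.433
endloop
endfacet
facet normal 0.604 -0.283 -0.745
outer loop
vertex 0.339 -3.969 -2.07
vertex 1.122 -3.411 -1.647
vertex 0.987 -4.416 -1.375
endloop
endfacet
facet normal -0.735 -0.612 0.291
outer loop
vertex 0.339 -3.969 -2.07
vertex 0.987 -4.416 -1.375
vertex 0.138 -2.949 -0.433
endloop
endfacet
facet normal 0.604 -0.283 -0.745
outer loop
vertex 0.987 -4.416 -1.375
vertex 1.122 -3.411 -1.647
vertex 1.77 -3.858 -0.952
endloop
endfacet
facet normal -0.048 -0.559 0.828
outer loop
vertex 0.987 -4.416 -1.375
vertex 1.77 -3.858 -0.952
vertex 0.138 -2.949 -0.433
endloop
endfacet
facet normal 0.604 -0.283 -0.745
outer loop
vertex 1.77 -3.858 -0.952
vertex 1.122 -3.411 -1.647
vertex 1.905 -2.853 -1.225
endloop
endfacet
facet normal 0.393 0.192 0.899
outer loop
vertex 1.77 -3.858 -0.952
vertex 1.905 -2.853 -1.225
vertex 0.138 -2.949 -0.433
endloop
endfacet
facet normal -0.568 0.083 0.819
outer loop
vertex -1.804 -1.992 3.951
vertex -1.848 -0.932 3.813
vertex -2.831 -2.127 3.252
endloop
endfacet
facet normal 0.042 -0.991 0.130
outer loop
vertex -1.592 -2.308 1.467
vertex -1.804 -1.992 3.951
vertex -2.831 -2.127 3.252
endloop
endfacet
facet normal -0.569 0.084 0.818
outer loop
vertex -2.831 -2.127 3.252
vertex -1.848 -0.932 3.813
vertex -2.875 -1.067 3.113
endloop
endfacet
facet normal -0.822 -0.107 -0.560
outer loop
vertex -2.875 -1.067 3.113
vertex -1.592 -2.308 1.467
vertex -2.831 -2.127 3.252
endloop
endfacet
facet normal 0.822 0.107 0.560
outer loop
vertex -1.804 -1.992 3.951
vertex -0.609 -1.113 2.028
vertex -1.848 -0.932 3.813
endloop
endfacet
facet normal 0.042 -0.991 0.130
outer loop
vertex -0.565 -2.173 2.167
vertex -1.804 -1.992 3.951
vertex -1.592 -2.308 1.467
endloop
endfacet
facet normal 0.822 0.108 0.560
outer loop
vertex -0.565 -2.173 2.167
vertex -0.609 -1.113 2.028
vertex -1.804 -1.992 3.951
endloop
endfacet
facet normal -0.042 0.991 -0.130
outer loop
vertex -1.848 -0.932 3.813
vertex -0.609 -1.113 2.028
vertex -2.875 -1.067 3.113
endloop
endfacet
facet normal -0.822 -0.107 -0.560
outer loop
vertex -1.636 -1.248 1.329
vertex -1.592 -2.308 1.467
vertex -2.875 -1.067 3.113
endloop
endfacet
facet normal -0.042 0.991 -0.130
outer loop
vertex -2.875 -1.067 3.113
vertex -0.609 -1.113 2.028
vertex -1.636 -1.248 1.329
endloop
endfacet
facet normal 0.569 -0.083 -0.818
outer loop
vertex -1.636 -1.248 1.329
vertex -0.565 -2.173 2.167
vertex -1.592 -2.308 1.467
endloop
endfacet
facet normal 0.568 -0.084 -0.819
outer loop
vertex -0.609 -1.113 2.028
vertex -0.565 -2.173 2.167
vertex -1.636 -1.248 1.329
endloop
endfacet

endsolid


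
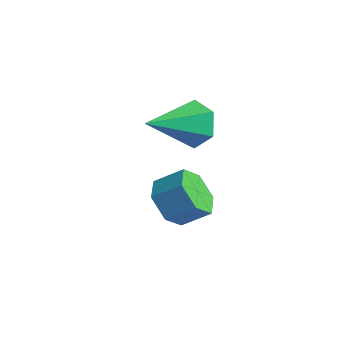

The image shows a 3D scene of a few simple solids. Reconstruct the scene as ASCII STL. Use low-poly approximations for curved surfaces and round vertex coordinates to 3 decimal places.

solid 
facet normal -0.600 -0.565 -0.567
outer loop
vertex -2.642 -2.364 -1.066
vertex -3.278 -2.408 -0.349
vertex -3.332 -1.701 -0.996
endloop
endfacet
facet normal 0.350 0.451 -0.821
outer loop
vertex -2.642 -2.364 -1.066
vertex -3.332 -1.701 -0.996
vertex -1.946 -1.709 -0.409
endloop
endfacet
facet normal 0.350 0.451 -0.821
outer loop
vertex -1.946 -1.709 -0.409
vertex -3.332 -1.701 -0.996
vertex -2.636 -1.046 -0.339
endloop
endfacet
facet normal 0.600 0.565 0.566
outer loop
vertex -1.946 -1.709 -0.409
vertex -2.636 -1.046 -0.339
vertex -2.582 -1.752 0.309
endloop
endfacet
facet normal -0.601 -0.564 -0.567
outer loop
vertex -3.332 -1.701 -0.996
vertex -3.278 -2.408 -0.349
vertex -3.968 -1.744 -0.279
endloop
endfacet
facet normal -0.447 0.824 -0.347
outer loop
vertex -3.332 -1.701 -0.996
vertex -3.968 -1.744 -0.279
vertex -2.636 -1.046 -0.339
endloop
endfacet
facet normal -0.448 0.824 -0.347
outer loop
vertex -2.636 -1.046 -0.339
vertex -3.968 -1.744 -0.279
vertex -3.272 -1.089 0.379
endloop
endfacet
facet normal 0.600 0.565 0.566
outer loop
vertex -2.636 -1.046 -0.339
vertex -3.272 -1.089 0.379
vertex -2.582 -1.752 0.309
endloop
endfacet
facet normal -0.601 -0.565 -0.566
outer loop
vertex -3.968 -1.744 -0.279
vertex -3.278 -2.408 -0.349
vertex -3.914 -2.451 0.369
endloop
endfacet
facet normal -0.798 0.373 0.473
outer loop
vertex -3.968 -1.744 -0.279
vertex -3.914 -2.451 0.369
vertex -3.272 -1.089 0.379
endloop
endfacet
facet normal -0.798 0.373 0.474
outer loop
vertex -3.272 -1.089 0.379
vertex -3.914 -2.451 0.369
vertex -3.218 -1.796 1.026
endloop
endfacet
facet normal 0.600 0.565 0.567
outer loop
vertex -3.272 -1.089 0.379
vertex -3.218 -1.796 1.026
vertex -2.582 -1.752 0.309
endloop
endfacet
facet normal -0.600 -0.565 -0.566
outer loop
vertex -3.914 -2.451 0.369
vertex -3.278 -2.408 -0.349
vertex -3.224 -3.114 0.299
endloop
endfacet
facet normal -0.350 -0.451 0.821
outer loop
vertex -3.914 -2.451 0.369
vertex -3.224 -3.114 0.299
vertex -3.218 -1.796 1.026
endloop
endfacet
facet normal -0.350 -0.451 0.821
outer loop
vertex -3.218 -1.796 1.026
vertex -3.224 -3.114 0.299
vertex -2.528 -2.459 0.956
endloop
endfacet
facet normal 0.600 0.565 0.567
outer loop
vertex -3.218 -1.796 1.026
vertex -2.528 -2.459 0.956
vertex -2.582 -1.752 0.309
endloop
endfacet
facet normal -0.600 -0.565 -0.566
outer loop
vertex -3.224 -3.114 0.299
vertex -3.278 -2.408 -0.349
vertex -2.588 -3.071 -0.419
endloop
endfacet
facet normal 0.448 -0.824 0.347
outer loop
vertex -3.224 -3.114 0.299
vertex -2.588 -3.071 -0.419
vertex -2.528 -2.459 0.956
endloop
endfacet
facet normal 0.447 -0.824 0.347
outer loop
vertex -2.528 -2.459 0.956
vertex -2.588 -3.071 -0.419
vertex -1.892 -2.416 0.239
endloop
endfacet
facet normal 0.601 0.564 0.567
outer loop
vertex -2.528 -2.459 0.956
vertex -1.892 -2.416 0.239
vertex -2.582 -1.752 0.309
endloop
endfacet
facet normal -0.600 -0.565 -0.567
outer loop
vertex -2.588 -3.071 -0.419
vertex -3.278 -2.408 -0.349
vertex -2.642 -2.364 -1.066
endloop
endfacet
facet normal 0.798 -0.372 -0.474
outer loop
vertex -2.588 -3.071 -0.419
vertex -2.642 -2.364 -1.066
vertex -1.892 -2.416 0.239
endloop
endfacet
facet normal 0.798 -0.373 -0.473
outer loop
vertex -1.892 -2.416 0.239
vertex -2.642 -2.364 -1.066
vertex -1.946 -1.709 -0.409
endloop
endfacet
facet normal 0.601 0.565 0.566
outer loop
vertex -1.892 -2.416 0.239
vertex -1.946 -1.709 -0.409
vertex -2.582 -1.752 0.309
endloop
endfacet
facet normal 0.009 0.917 -0.399
outer loop
vertex -2.291 -1.381 3.999
vertex -2.831 -1.679 3.302
vertex -3.217 -1.338 4.077
endloop
endfacet
facet normal 0.086 0.049 0.995
outer loop
vertex -2.291 -1.381 3.999
vertex -3.217 -1.338 4.077
vertex -2.849 -3.641 4.158
endloop
endfacet
facet normal 0.009 0.917 -0.399
outer loop
vertex -3.217 -1.338 4.077
vertex -2.831 -1.679 3.302
vertex -3.756 -1.636 3.38
endloop
endfacet
facet normal -0.766 -0.100 0.635
outer loop
vertex -3.217 -1.338 4.077
vertex -3.756 -1.636 3.38
vertex -2.849 -3.641 4.158
endloop
endfacet
facet normal 0.009 0.917 -0.399
outer loop
vertex -3.756 -1.636 3.38
vertex -2.831 -1.679 3.302
vertex -3.37 -1.977 2.606
endloop
endfacet
facet normal -0.854 -0.471 -0.218
outer loop
vertex -3.756 -1.636 3.38
vertex -3.37 -1.977 2.606
vertex -2.849 -3.641 4.158
endloop
endfacet
facet normal 0.009 0.917 -0.399
outer loop
vertex -3.37 -1.977 2.606
vertex -2.831 -1.679 3.302
vertex -2.445 -2.02 2.528
endloop
endfacet
facet normal -0.092 -0.694 -0.714
outer loop
vertex -3.37 -1.977 2.606
vertex -2.445 -2.02 2.528
vertex -2.849 -3.641 4.158
endloop
endfacet
facet normal 0.009 0.917 -0.399
outer loop
vertex -2.445 -2.02 2.528
vertex -2.831 -1.679 3.302
vertex -1.905 -1.722 3.224
endloop
endfacet
facet normal 0.759 -0.546 -0.355
outer loop
vertex -2.445 -2.02 2.528
vertex -1.905 -1.722 3.224
vertex -2.849 -3.641 4.158
endloop
endfacet
facet normal 0.009 0.917 -0.399
outer loop
vertex -1.905 -1.722 3.224
vertex -2.831 -1.679 3.302
vertex -2.291 -1.381 3.999
endloop
endfacet
facet normal 0.849 -0.174 0.499
outer loop
vertex -1.905 -1.722 3.224
vertex -2.291 -1.381 3.999
vertex -2.849 -3.641 4.158
endloop
endfacet

endsolid


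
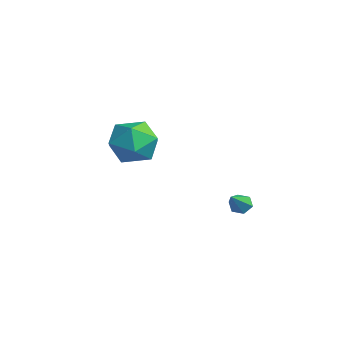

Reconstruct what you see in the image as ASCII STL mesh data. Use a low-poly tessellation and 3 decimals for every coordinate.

solid 
facet normal -0.554 0.554 -0.621
outer loop
vertex 3.493 0.28 -4.266
vertex 3.112 -0.072 -4.24
vertex 3.126 0.322 -3.901
endloop
endfacet
facet normal 0.575 0.645 0.504
outer loop
vertex 3.493 0.28 -4.266
vertex 3.126 0.322 -3.901
vertex 3.988 -0.948 -3.26
endloop
endfacet
facet normal -0.554 0.554 -0.621
outer loop
vertex 3.126 0.322 -3.901
vertex 3.112 -0.072 -4.24
vertex 2.744 -0.031 -3.875
endloop
endfacet
facet normal -0.226 0.312 0.923
outer loop
vertex 3.126 0.322 -3.901
vertex 2.744 -0.031 -3.875
vertex 3.988 -0.948 -3.26
endloop
endfacet
facet normal -0.555 0.553 -0.622
outer loop
vertex 2.744 -0.031 -3.875
vertex 3.112 -0.072 -4.24
vertex 2.731 -0.425 -4.214
endloop
endfacet
facet normal -0.648 -0.484 0.588
outer loop
vertex 2.744 -0.031 -3.875
vertex 2.731 -0.425 -4.214
vertex 3.988 -0.948 -3.26
endloop
endfacet
facet normal -0.556 0.554 -0.619
outer loop
vertex 2.731 -0.425 -4.214
vertex 3.112 -0.072 -4.24
vertex 3.098 -0.466 -4.58
endloop
endfacet
facet normal -0.270 -0.949 -0.164
outer loop
vertex 2.731 -0.425 -4.214
vertex 3.098 -0.466 -4.58
vertex 3.988 -0.948 -3.26
endloop
endfacet
facet normal -0.555 0.555 -0.620
outer loop
vertex 3.098 -0.466 -4.58
vertex 3.112 -0.072 -4.24
vertex 3.48 -0.113 -4.606
endloop
endfacet
facet normal 0.530 -0.616 -0.582
outer loop
vertex 3.098 -0.466 -4.58
vertex 3.48 -0.113 -4.606
vertex 3.988 -0.948 -3.26
endloop
endfacet
facet normal -0.555 0.555 -0.620
outer loop
vertex 3.48 -0.113 -4.606
vertex 3.112 -0.072 -4.24
vertex 3.493 0.28 -4.266
endloop
endfacet
facet normal 0.952 0.182 -0.247
outer loop
vertex 3.48 -0.113 -4.606
vertex 3.493 0.28 -4.266
vertex 3.988 -0.948 -3.26
endloop
endfacet
facet normal -0.943 -0.298 0.151
outer loop
vertex -2.861 -2.311 -2.158
vertex -2.576 -3.449 -2.623
vertex -2.45 -3.222 -1.388
endloop
endfacet
facet normal -0.751 0.194 0.631
outer loop
vertex -2.861 -2.311 -2.158
vertex -2.45 -3.222 -1.388
vertex -2.028 -2.041 -1.249
endloop
endfacet
facet normal -0.557 0.783 0.277
outer loop
vertex -2.861 -2.311 -2.158
vertex -2.028 -2.041 -1.249
vertex -1.893 -1.538 -2.398
endloop
endfacet
facet normal -0.628 0.655 -0.420
outer loop
vertex -2.861 -2.311 -2.158
vertex -1.893 -1.538 -2.398
vertex -2.232 -2.407 -3.247
endloop
endfacet
facet normal -0.866 -0.013 -0.499
outer loop
vertex -2.861 -2.311 -2.158
vertex -2.232 -2.407 -3.247
vertex -2.576 -3.449 -2.623
endloop
endfacet
facet normal -0.180 -0.051 0.982
outer loop
vertex -2.028 -2.041 -1.249
vertex -2.45 -3.222 -1.388
vertex -1.228 -3.013 -1.153
endloop
endfacet
facet normal -0.490 -0.847 0.206
outer loop
vertex -2.45 -3.222 -1.388
vertex -2.576 -3.449 -2.623
vertex -1.567 -3.882 -2.002
endloop
endfacet
facet normal -0.367 -0.386 -0.846
outer loop
vertex -2.576 -3.449 -2.623
vertex -2.232 -2.407 -3.247
vertex -1.432 -3.379 -3.151
endloop
endfacet
facet normal 0.019 0.695 -0.719
outer loop
vertex -2.232 -2.407 -3.247
vertex -1.893 -1.538 -2.398
vertex -1.01 -2.198 -3.012
endloop
endfacet
facet normal 0.134 0.902 0.411
outer loop
vertex -1.893 -1.538 -2.398
vertex -2.028 -2.041 -1.249
vertex -0.884 -1.971 -1.777
endloop
endfacet
facet normal 0.628 -0.655 0.420
outer loop
vertex -0.599 -3.109 -2.242
vertex -1.228 -3.013 -1.153
vertex -1.567 -3.882 -2.002
endloop
endfacet
facet normal 0.557 -0.783 -0.277
outer loop
vertex -0.599 -3.109 -2.242
vertex -1.567 -3.882 -2.002
vertex -1.432 -3.379 -3.151
endloop
endfacet
facet normal 0.751 -0.194 -0.631
outer loop
vertex -0.599 -3.109 -2.242
vertex -1.432 -3.379 -3.151
vertex -1.01 -2.198 -3.012
endloop
endfacet
facet normal 0.943 0.298 -0.151
outer loop
vertex -0.599 -3.109 -2.242
vertex -1.01 -2.198 -3.012
vertex -0.884 -1.971 -1.777
endloop
endfacet
facet normal 0.866 0.013 0.499
outer loop
vertex -0.599 -3.109 -2.242
vertex -0.884 -1.971 -1.777
vertex -1.228 -3.013 -1.153
endloop
endfacet
facet normal -0.019 -0.695 0.719
outer loop
vertex -1.567 -3.882 -2.002
vertex -1.228 -3.013 -1.153
vertex -2.45 -3.222 -1.388
endloop
endfacet
facet normal -0.134 -0.902 -0.411
outer loop
vertex -1.432 -3.379 -3.151
vertex -1.567 -3.882 -2.002
vertex -2.576 -3.449 -2.623
endloop
endfacet
facet normal 0.180 0.051 -0.982
outer loop
vertex -1.01 -2.198 -3.012
vertex -1.432 -3.379 -3.151
vertex -2.232 -2.407 -3.247
endloop
endfacet
facet normal 0.490 0.847 -0.206
outer loop
vertex -0.884 -1.971 -1.777
vertex -1.01 -2.198 -3.012
vertex -1.893 -1.538 -2.398
endloop
endfacet
facet normal 0.367 0.386 0.846
outer loop
vertex -1.228 -3.013 -1.153
vertex -0.884 -1.971 -1.777
vertex -2.028 -2.041 -1.249
endloop
endfacet

endsolid


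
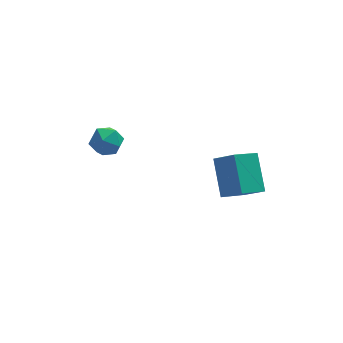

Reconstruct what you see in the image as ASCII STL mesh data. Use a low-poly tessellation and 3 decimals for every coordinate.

solid 
facet normal -0.665 -0.715 0.216
outer loop
vertex -3.934 0.729 0.249
vertex -3.393 0.127 -0.078
vertex -3.348 0.341 0.767
endloop
endfacet
facet normal -0.714 -0.174 0.678
outer loop
vertex -3.934 0.729 0.249
vertex -3.348 0.341 0.767
vertex -3.491 1.199 0.836
endloop
endfacet
facet normal -0.854 0.421 0.307
outer loop
vertex -3.934 0.729 0.249
vertex -3.491 1.199 0.836
vertex -3.624 1.515 0.033
endloop
endfacet
facet normal -0.890 0.246 -0.383
outer loop
vertex -3.934 0.729 0.249
vertex -3.624 1.515 0.033
vertex -3.564 0.853 -0.531
endloop
endfacet
facet normal -0.774 -0.456 -0.440
outer loop
vertex -3.934 0.729 0.249
vertex -3.564 0.853 -0.531
vertex -3.393 0.127 -0.078
endloop
endfacet
facet normal -0.078 -0.093 0.993
outer loop
vertex -3.491 1.199 0.836
vertex -3.348 0.341 0.767
vertex -2.676 0.887 0.871
endloop
endfacet
facet normal 0.001 -0.969 0.245
outer loop
vertex -3.348 0.341 0.767
vertex -3.393 0.127 -0.078
vertex -2.616 0.225 0.307
endloop
endfacet
facet normal -0.176 -0.551 -0.816
outer loop
vertex -3.393 0.127 -0.078
vertex -3.564 0.853 -0.531
vertex -2.749 0.541 -0.496
endloop
endfacet
facet normal -0.363 0.585 -0.725
outer loop
vertex -3.564 0.853 -0.531
vertex -3.624 1.515 0.033
vertex -2.892 1.399 -0.427
endloop
endfacet
facet normal -0.304 0.868 0.392
outer loop
vertex -3.624 1.515 0.033
vertex -3.491 1.199 0.836
vertex -2.847 1.613 0.418
endloop
endfacet
facet normal 0.890 -0.246 0.383
outer loop
vertex -2.306 1.011 0.091
vertex -2.676 0.887 0.871
vertex -2.616 0.225 0.307
endloop
endfacet
facet normal 0.854 -0.421 -0.307
outer loop
vertex -2.306 1.011 0.091
vertex -2.616 0.225 0.307
vertex -2.749 0.541 -0.496
endloop
endfacet
facet normal 0.714 0.174 -0.678
outer loop
vertex -2.306 1.011 0.091
vertex -2.749 0.541 -0.496
vertex -2.892 1.399 -0.427
endloop
endfacet
facet normal 0.665 0.715 -0.216
outer loop
vertex -2.306 1.011 0.091
vertex -2.892 1.399 -0.427
vertex -2.847 1.613 0.418
endloop
endfacet
facet normal 0.774 0.456 0.440
outer loop
vertex -2.306 1.011 0.091
vertex -2.847 1.613 0.418
vertex -2.676 0.887 0.871
endloop
endfacet
facet normal 0.363 -0.585 0.725
outer loop
vertex -2.616 0.225 0.307
vertex -2.676 0.887 0.871
vertex -3.348 0.341 0.767
endloop
endfacet
facet normal 0.304 -0.868 -0.392
outer loop
vertex -2.749 0.541 -0.496
vertex -2.616 0.225 0.307
vertex -3.393 0.127 -0.078
endloop
endfacet
facet normal 0.078 0.093 -0.993
outer loop
vertex -2.892 1.399 -0.427
vertex -2.749 0.541 -0.496
vertex -3.564 0.853 -0.531
endloop
endfacet
facet normal -0.001 0.969 -0.245
outer loop
vertex -2.847 1.613 0.418
vertex -2.892 1.399 -0.427
vertex -3.624 1.515 0.033
endloop
endfacet
facet normal 0.176 0.551 0.816
outer loop
vertex -2.676 0.887 0.871
vertex -2.847 1.613 0.418
vertex -3.491 1.199 0.836
endloop
endfacet
facet normal -0.588 0.515 -0.624
outer loop
vertex 1.476 -0.395 -0.676
vertex 2.648 0.18 -1.307
vertex 1.523 -1.93 -1.988
endloop
endfacet
facet normal -0.808 -0.397 0.435
outer loop
vertex 2.312 -2.62 -1.153
vertex 1.476 -0.395 -0.676
vertex 1.523 -1.93 -1.988
endloop
endfacet
facet normal -0.588 0.515 -0.624
outer loop
vertex 1.523 -1.93 -1.988
vertex 2.648 0.18 -1.307
vertex 2.695 -1.355 -2.619
endloop
endfacet
facet normal 0.023 -0.760 -0.650
outer loop
vertex 2.695 -1.355 -2.619
vertex 2.312 -2.62 -1.153
vertex 1.523 -1.93 -1.988
endloop
endfacet
facet normal -0.023 0.760 0.650
outer loop
vertex 1.476 -0.395 -0.676
vertex 3.437 -0.51 -0.472
vertex 2.648 0.18 -1.307
endloop
endfacet
facet normal -0.808 -0.397 0.435
outer loop
vertex 2.265 -1.085 0.159
vertex 1.476 -0.395 -0.676
vertex 2.312 -2.62 -1.153
endloop
endfacet
facet normal -0.023 0.760 0.650
outer loop
vertex 2.265 -1.085 0.159
vertex 3.437 -0.51 -0.472
vertex 1.476 -0.395 -0.676
endloop
endfacet
facet normal 0.808 0.397 -0.435
outer loop
vertex 2.648 0.18 -1.307
vertex 3.437 -0.51 -0.472
vertex 2.695 -1.355 -2.619
endloop
endfacet
facet normal 0.023 -0.760 -0.650
outer loop
vertex 3.484 -2.045 -1.784
vertex 2.312 -2.62 -1.153
vertex 2.695 -1.355 -2.619
endloop
endfacet
facet normal 0.808 0.397 -0.435
outer loop
vertex 2.695 -1.355 -2.619
vertex 3.437 -0.51 -0.472
vertex 3.484 -2.045 -1.784
endloop
endfacet
facet normal 0.588 -0.515 0.624
outer loop
vertex 3.484 -2.045 -1.784
vertex 2.265 -1.085 0.159
vertex 2.312 -2.62 -1.153
endloop
endfacet
facet normal 0.588 -0.515 0.624
outer loop
vertex 3.437 -0.51 -0.472
vertex 2.265 -1.085 0.159
vertex 3.484 -2.045 -1.784
endloop
endfacet

endsolid


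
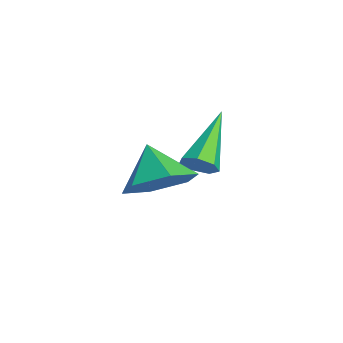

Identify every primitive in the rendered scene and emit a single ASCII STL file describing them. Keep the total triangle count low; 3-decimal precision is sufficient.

solid 
facet normal 0.667 -0.522 -0.531
outer loop
vertex 4.743 2.662 2.672
vertex 4.5 2.779 2.252
vertex 4.872 3.026 2.476
endloop
endfacet
facet normal 0.501 0.266 0.824
outer loop
vertex 4.743 2.662 2.672
vertex 4.872 3.026 2.476
vertex 3.3 3.721 3.208
endloop
endfacet
facet normal 0.667 -0.523 -0.531
outer loop
vertex 4.872 3.026 2.476
vertex 4.5 2.779 2.252
vertex 4.721 3.205 2.11
endloop
endfacet
facet normal 0.478 0.851 0.219
outer loop
vertex 4.872 3.026 2.476
vertex 4.721 3.205 2.11
vertex 3.3 3.721 3.208
endloop
endfacet
facet normal 0.666 -0.523 -0.532
outer loop
vertex 4.721 3.205 2.11
vertex 4.5 2.779 2.252
vertex 4.403 3.063 1.851
endloop
endfacet
facet normal -0.028 0.890 -0.454
outer loop
vertex 4.721 3.205 2.11
vertex 4.403 3.063 1.851
vertex 3.3 3.721 3.208
endloop
endfacet
facet normal 0.666 -0.523 -0.532
outer loop
vertex 4.403 3.063 1.851
vertex 4.5 2.779 2.252
vertex 4.158 2.707 1.894
endloop
endfacet
facet normal -0.635 0.354 -0.687
outer loop
vertex 4.403 3.063 1.851
vertex 4.158 2.707 1.894
vertex 3.3 3.721 3.208
endloop
endfacet
facet normal 0.666 -0.524 -0.531
outer loop
vertex 4.158 2.707 1.894
vertex 4.5 2.779 2.252
vertex 4.17 2.406 2.206
endloop
endfacet
facet normal -0.885 -0.352 -0.306
outer loop
vertex 4.158 2.707 1.894
vertex 4.17 2.406 2.206
vertex 3.3 3.721 3.208
endloop
endfacet
facet normal 0.666 -0.523 -0.532
outer loop
vertex 4.17 2.406 2.206
vertex 4.5 2.779 2.252
vertex 4.431 2.386 2.552
endloop
endfacet
facet normal -0.590 -0.699 0.405
outer loop
vertex 4.17 2.406 2.206
vertex 4.431 2.386 2.552
vertex 3.3 3.721 3.208
endloop
endfacet
facet normal 0.667 -0.523 -0.531
outer loop
vertex 4.431 2.386 2.552
vertex 4.5 2.779 2.252
vertex 4.743 2.662 2.672
endloop
endfacet
facet normal 0.026 -0.423 0.906
outer loop
vertex 4.431 2.386 2.552
vertex 4.743 2.662 2.672
vertex 3.3 3.721 3.208
endloop
endfacet
facet normal 0.727 0.054 -0.685
outer loop
vertex 2.574 2.678 0.652
vertex 1.879 2.615 -0.091
vertex 2.154 3.527 0.273
endloop
endfacet
facet normal 0.042 0.425 0.904
outer loop
vertex 2.574 2.678 0.652
vertex 2.154 3.527 0.273
vertex 0.941 2.545 0.791
endloop
endfacet
facet normal 0.727 0.054 -0.684
outer loop
vertex 2.154 3.527 0.273
vertex 1.879 2.615 -0.091
vertex 1.459 3.464 -0.471
endloop
endfacet
facet normal -0.479 0.792 0.380
outer loop
vertex 2.154 3.527 0.273
vertex 1.459 3.464 -0.471
vertex 0.941 2.545 0.791
endloop
endfacet
facet normal 0.727 0.054 -0.684
outer loop
vertex 1.459 3.464 -0.471
vertex 1.879 2.615 -0.091
vertex 1.184 2.552 -0.835
endloop
endfacet
facet normal -0.932 0.336 -0.138
outer loop
vertex 1.459 3.464 -0.471
vertex 1.184 2.552 -0.835
vertex 0.941 2.545 0.791
endloop
endfacet
facet normal 0.727 0.054 -0.684
outer loop
vertex 1.184 2.552 -0.835
vertex 1.879 2.615 -0.091
vertex 1.604 1.703 -0.456
endloop
endfacet
facet normal -0.864 -0.486 -0.131
outer loop
vertex 1.184 2.552 -0.835
vertex 1.604 1.703 -0.456
vertex 0.941 2.545 0.791
endloop
endfacet
facet normal 0.727 0.054 -0.684
outer loop
vertex 1.604 1.703 -0.456
vertex 1.879 2.615 -0.091
vertex 2.299 1.766 0.288
endloop
endfacet
facet normal -0.344 -0.853 0.393
outer loop
vertex 1.604 1.703 -0.456
vertex 2.299 1.766 0.288
vertex 0.941 2.545 0.791
endloop
endfacet
facet normal 0.727 0.054 -0.685
outer loop
vertex 2.299 1.766 0.288
vertex 1.879 2.615 -0.091
vertex 2.574 2.678 0.652
endloop
endfacet
facet normal 0.110 -0.397 0.911
outer loop
vertex 2.299 1.766 0.288
vertex 2.574 2.678 0.652
vertex 0.941 2.545 0.791
endloop
endfacet

endsolid
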